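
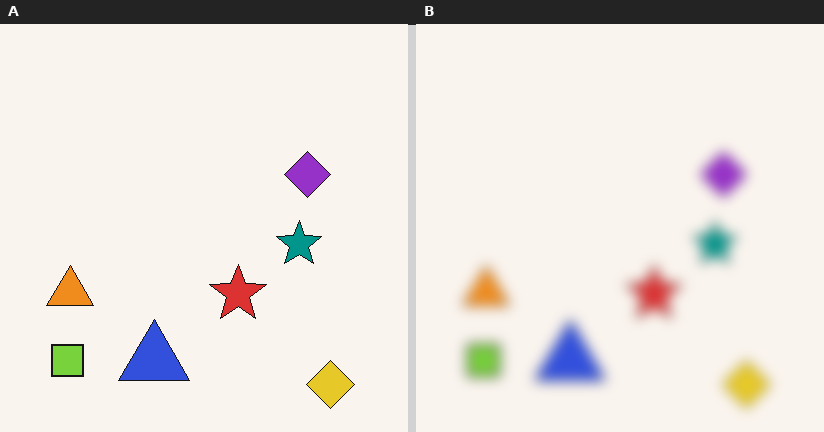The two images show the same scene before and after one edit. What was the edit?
The right (B) image is the left (A) strongly gaussian-blurred.

Shape edges and outlines are uniformly softened across the whole image.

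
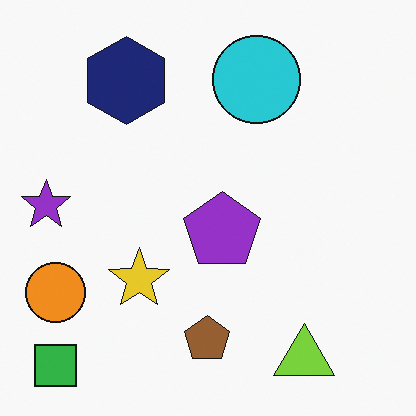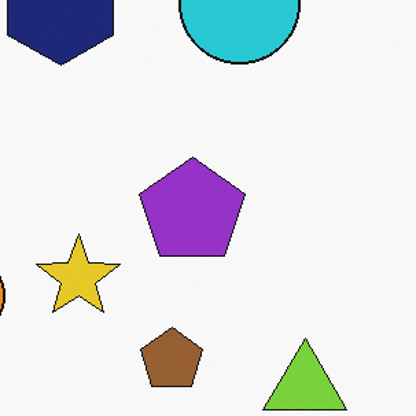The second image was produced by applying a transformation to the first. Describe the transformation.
It was cropped slightly and scaled back up.

The visible shapes are larger and the field of view is narrower; shapes near the original edges may be partly or wholly outside the frame — a crop-and-rescale.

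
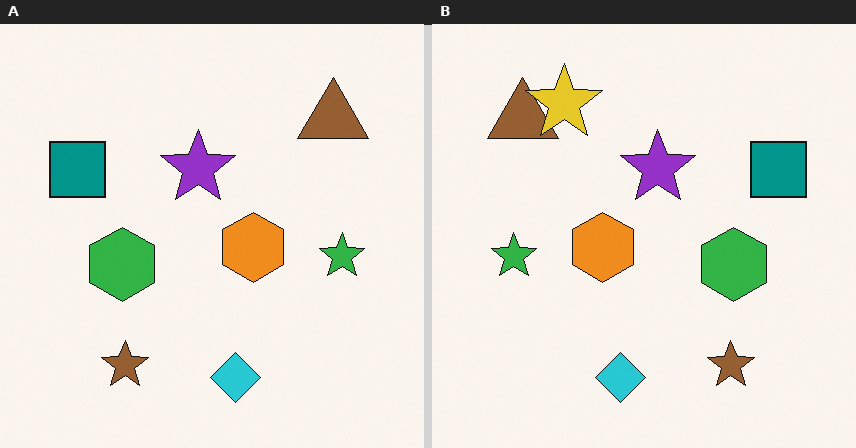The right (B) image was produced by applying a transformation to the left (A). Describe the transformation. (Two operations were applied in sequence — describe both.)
The right (B) image is the left (A) flipped horizontally (left ↔ right), then overlaid with an additional yellow star.

The teal square is in the left of the left (A) image and the right of the right (B) — shapes on opposite sides of the vertical midline have swapped in a mirror flip. A yellow star appears in the right (B) image that is absent from the left (A).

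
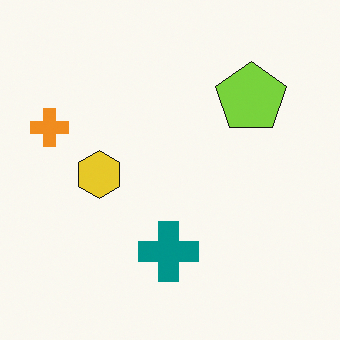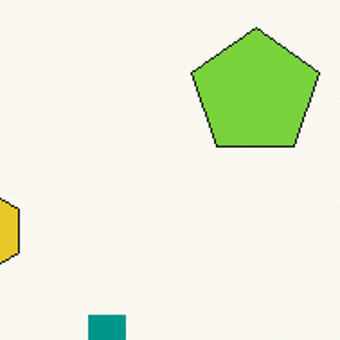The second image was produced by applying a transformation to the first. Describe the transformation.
Cropped to a noticeably smaller region and rescaled.

The visible shapes are larger and the field of view is narrower; shapes near the original edges may be partly or wholly outside the frame — a crop-and-rescale.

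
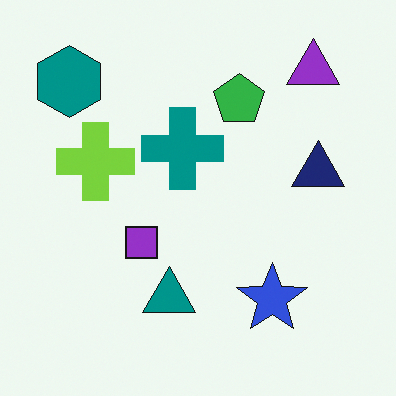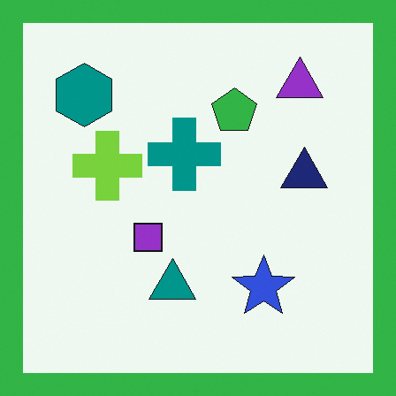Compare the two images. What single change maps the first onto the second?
Framed with a green border.

A solid green frame runs around the edge of the second image, with the content slightly shrunk inside it.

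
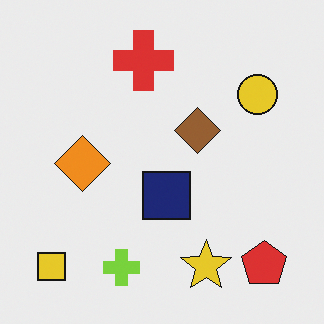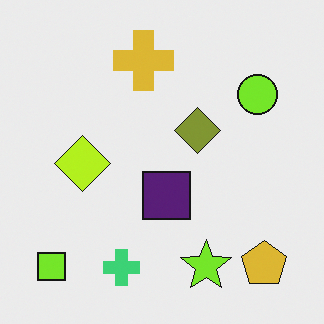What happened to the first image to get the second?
The transformation is: hue-shifted by a small amount.

Every shape's color has rotated by the same amount around the hue wheel — a uniform hue shift.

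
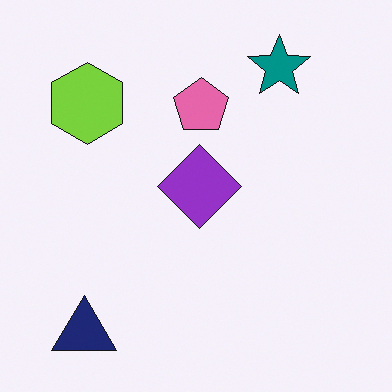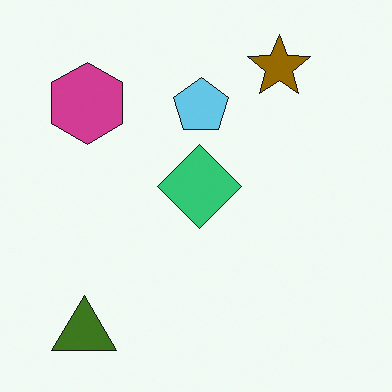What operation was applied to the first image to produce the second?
The image was hue-shifted through roughly half the color wheel.

Every shape's color has rotated by the same amount around the hue wheel — a uniform hue shift.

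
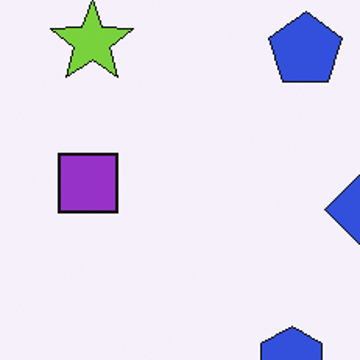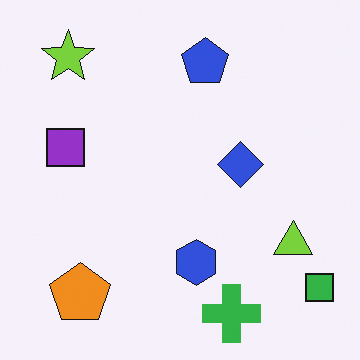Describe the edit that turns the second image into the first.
The transformation is: cropped to a modestly smaller region and rescaled.

The visible shapes are larger and the field of view is narrower; shapes near the original edges may be partly or wholly outside the frame — a crop-and-rescale.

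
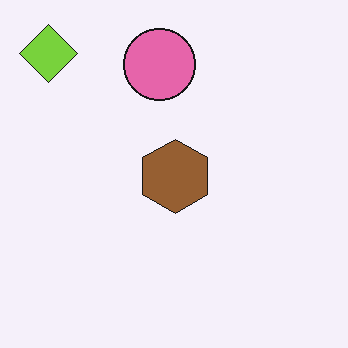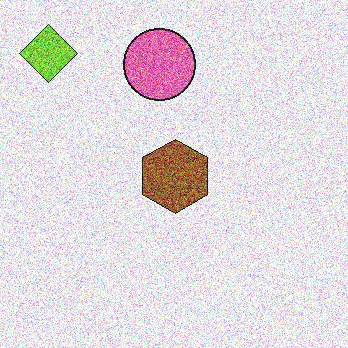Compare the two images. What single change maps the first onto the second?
The transformation is: degraded with heavy additive noise.

Random speckle covers the whole image, including the flat background.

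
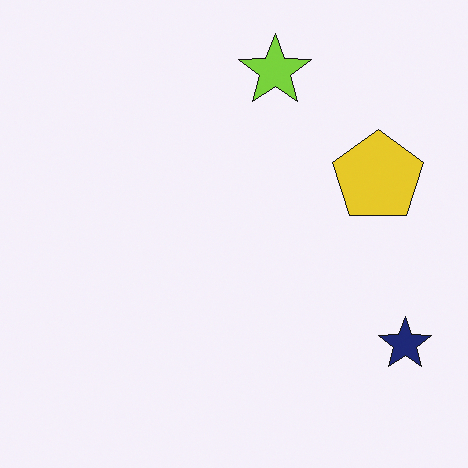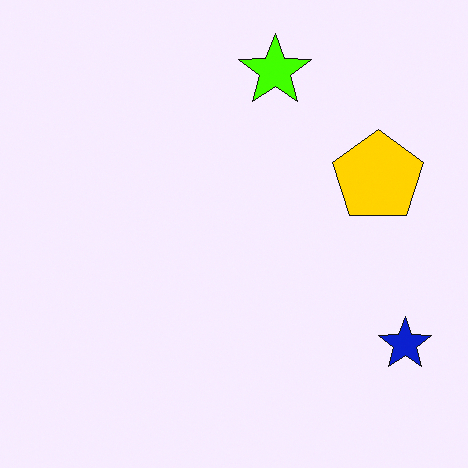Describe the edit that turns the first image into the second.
The second image is the first made much more vivid (saturation change).

All colors are more vivid — a global saturation change.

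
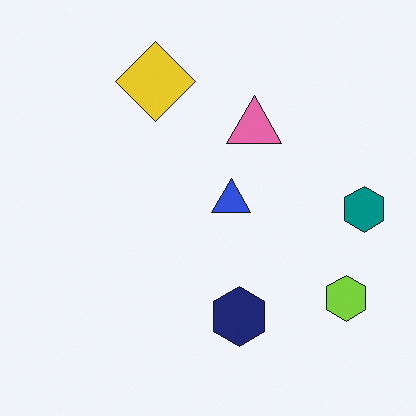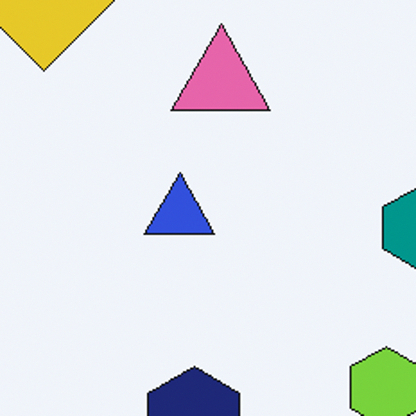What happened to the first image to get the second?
It was cropped to a noticeably smaller region and rescaled.

The visible shapes are larger and the field of view is narrower; shapes near the original edges may be partly or wholly outside the frame — a crop-and-rescale.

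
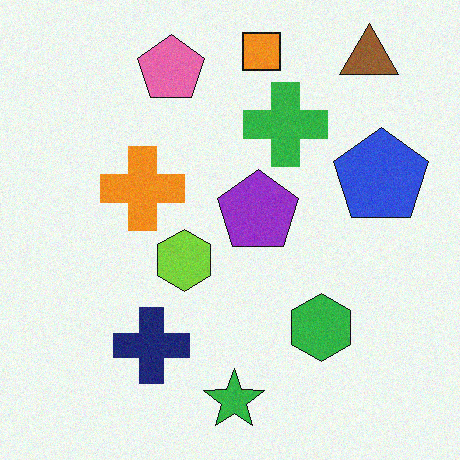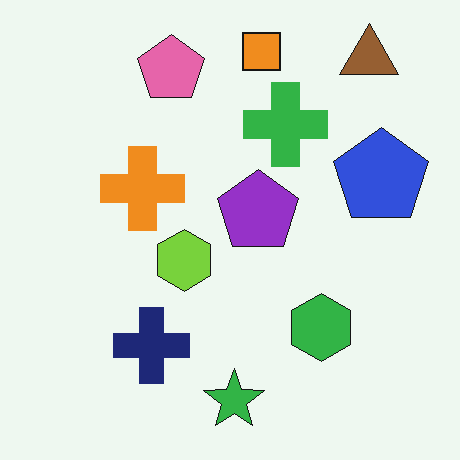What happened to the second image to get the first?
The transformation is: degraded with light additive noise.

Random speckle covers the whole image, including the flat background.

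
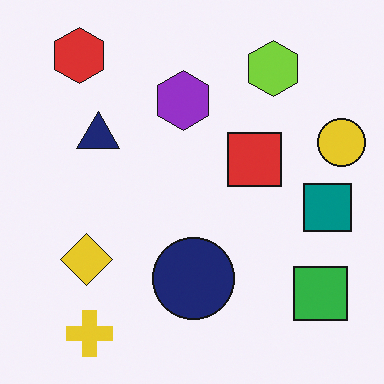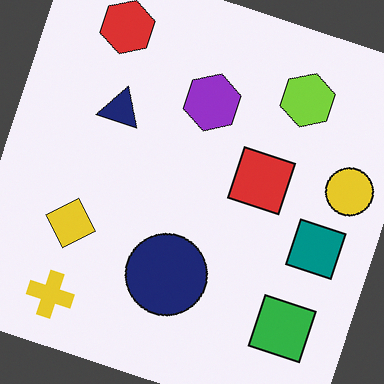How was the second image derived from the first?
Rotated clockwise by a clearly visible amount.

Every shape is tilted by the same angle and the image corners show triangular fill wedges — a whole-image rotation by a non-right angle.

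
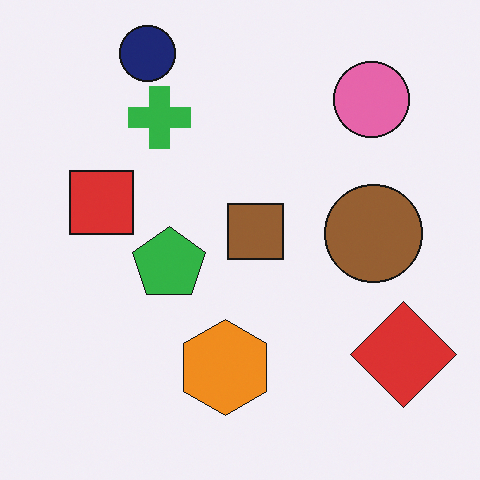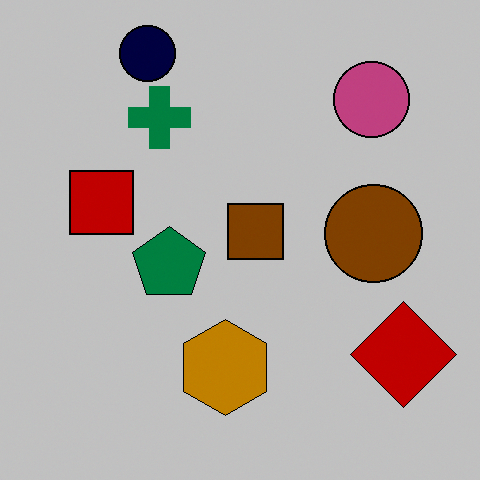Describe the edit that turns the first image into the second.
Aggressively posterized.

Each flat color has snapped to a coarser quantized level — most visibly, the near-white background has dropped to a flat grey.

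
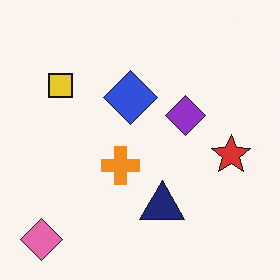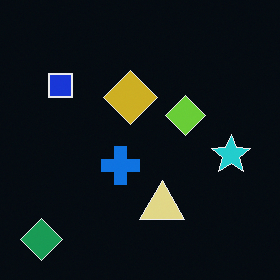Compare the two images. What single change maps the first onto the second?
The transformation is: color-inverted (negative).

The light background has become dark and every shape's color is its complement — a photographic negative.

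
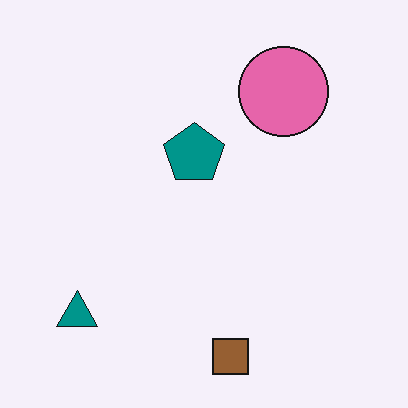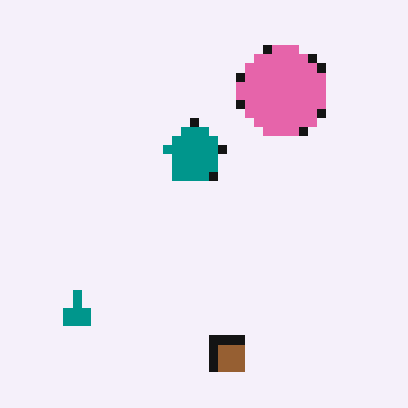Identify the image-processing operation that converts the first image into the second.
It was heavily pixelated into large blocks.

Shapes are reduced to large square blocks; fine edges and outlines are lost — a downscale-then-upscale (mosaic) effect.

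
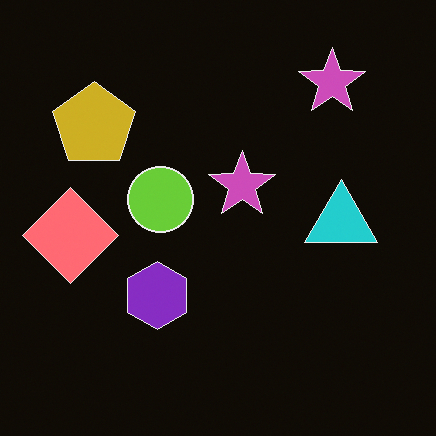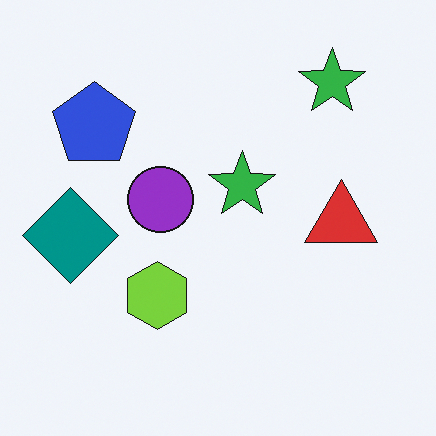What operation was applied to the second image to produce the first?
Color-inverted (negative).

The light background has become dark and every shape's color is its complement — a photographic negative.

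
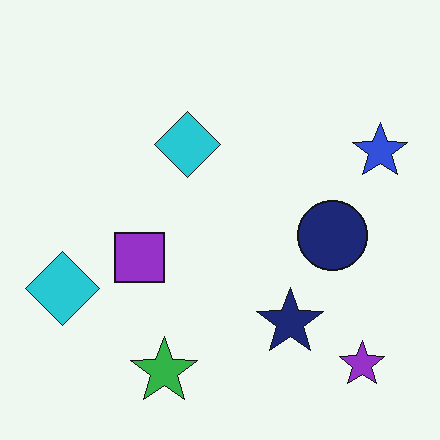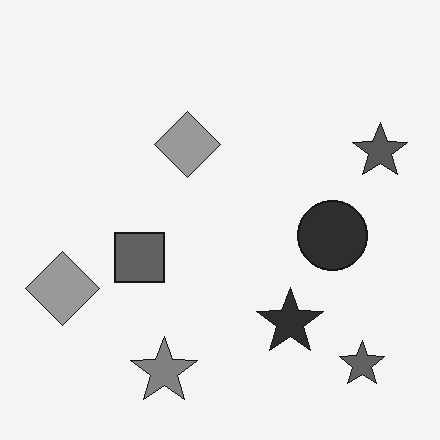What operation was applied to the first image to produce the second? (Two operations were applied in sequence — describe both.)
The second image is the first converted to grayscale, then JPEG-compressed with visible artifacts.

All color is removed — every shape is now a shade of grey. Blocky 8×8 compression artifacts appear around shape edges and the flat background shows ringing — characteristic JPEG degradation.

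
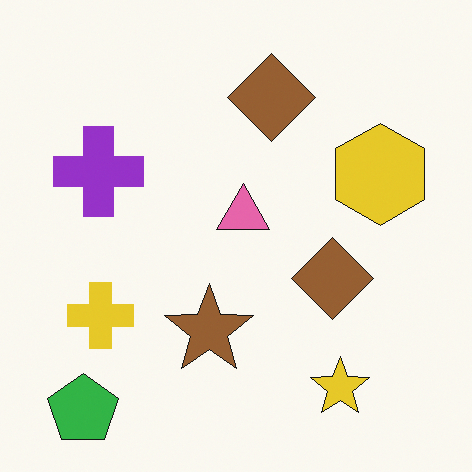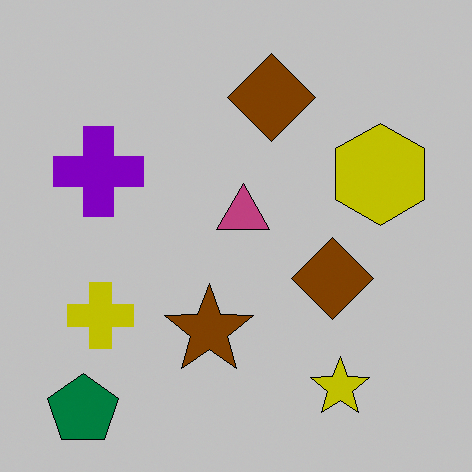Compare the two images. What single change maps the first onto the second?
It was aggressively posterized.

Each flat color has snapped to a coarser quantized level — most visibly, the near-white background has dropped to a flat grey.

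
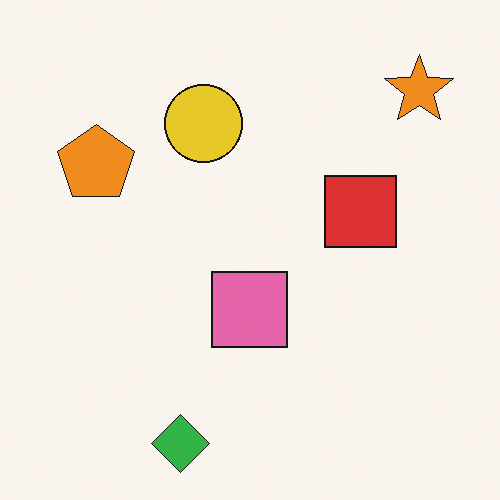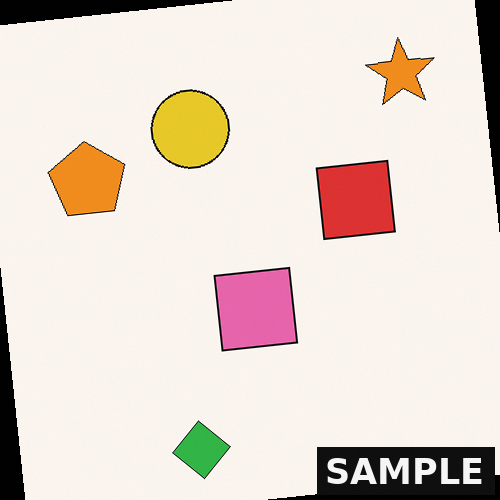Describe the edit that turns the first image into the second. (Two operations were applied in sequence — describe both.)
The image was rotated counter-clockwise by a few degrees, then watermarked with the text "SAMPLE" in the lower-right corner.

Every shape is tilted by the same angle and the image corners show triangular fill wedges — a whole-image rotation by a non-right angle. A dark label reading "SAMPLE" appears in the lower-right corner.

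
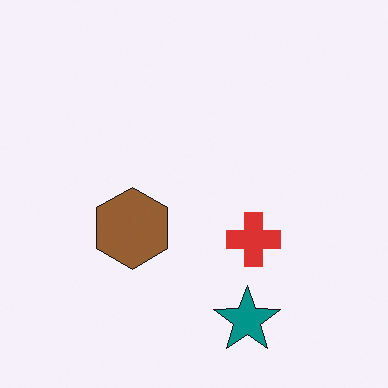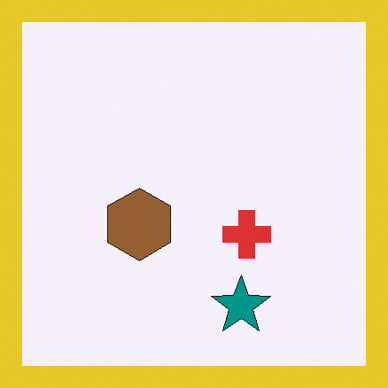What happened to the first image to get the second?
This is the original image framed with a yellow border.

A solid yellow frame runs around the edge of the second image, with the content slightly shrunk inside it.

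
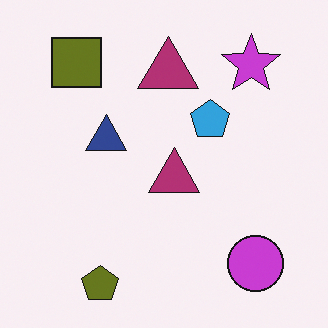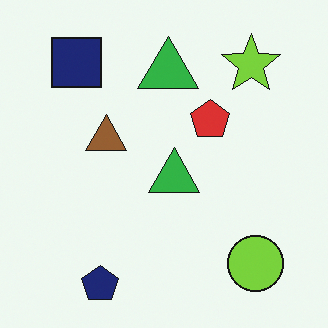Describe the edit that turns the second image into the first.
The image was hue-shifted by a large amount.

Every shape's color has rotated by the same amount around the hue wheel — a uniform hue shift.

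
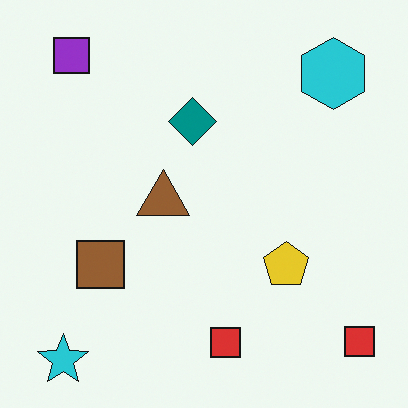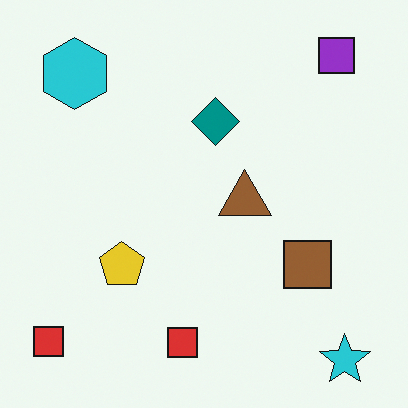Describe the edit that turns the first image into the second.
The image was flipped horizontally (left ↔ right).

The cyan star is in the bottom-left of the first image and the bottom-right of the second — shapes on opposite sides of the vertical midline have swapped in a mirror flip.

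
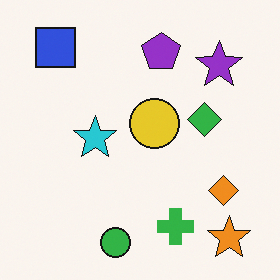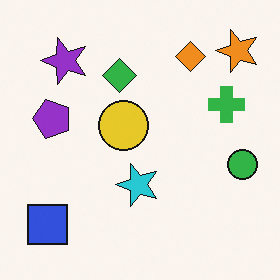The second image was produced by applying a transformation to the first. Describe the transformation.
The transformation is: rotated 90° counter-clockwise.

The orange star sits in the bottom-right of the first image and the top-right of the second — consistent with a whole-image 90° counter-clockwise rotation.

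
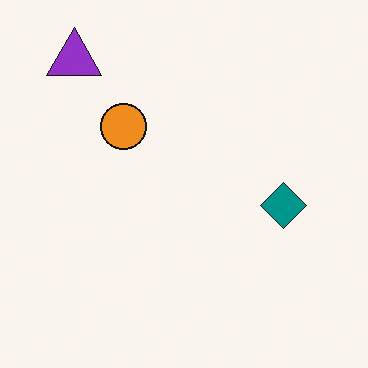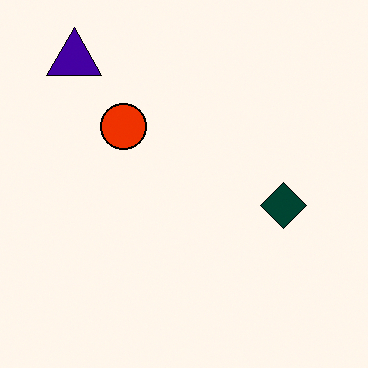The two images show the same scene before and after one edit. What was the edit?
The transformation is: given much higher contrast.

Tones are pushed away from mid-grey across the whole image — a global contrast change.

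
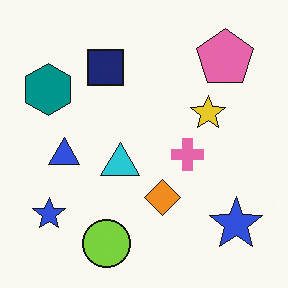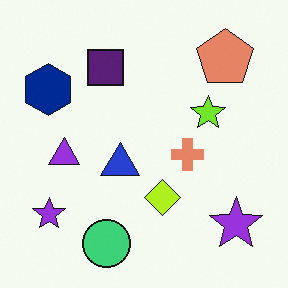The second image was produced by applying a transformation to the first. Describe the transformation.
This is the original image hue-shifted by a small amount.

Every shape's color has rotated by the same amount around the hue wheel — a uniform hue shift.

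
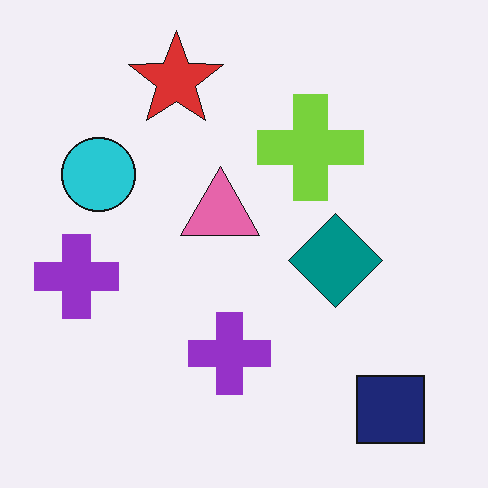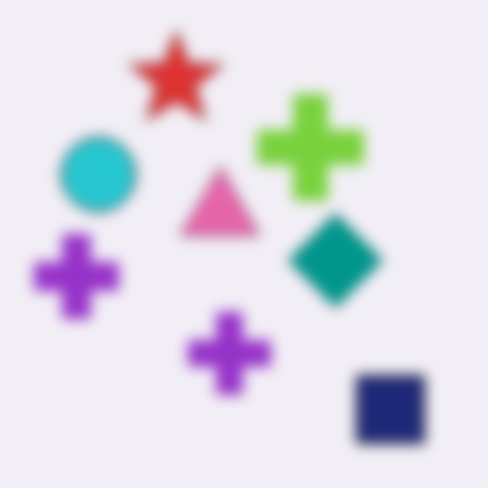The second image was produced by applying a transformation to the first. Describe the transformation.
Heavily blurred.

Shape edges and outlines are uniformly softened across the whole image.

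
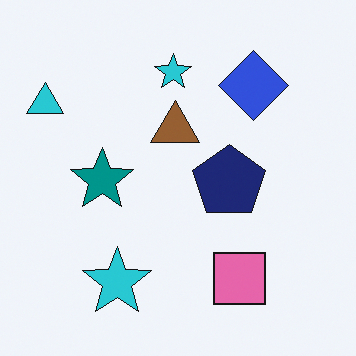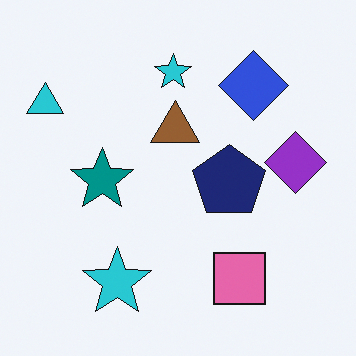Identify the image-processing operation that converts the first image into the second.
The transformation is: overlaid with an additional purple diamond.

A purple diamond appears in the second image that is absent from the first.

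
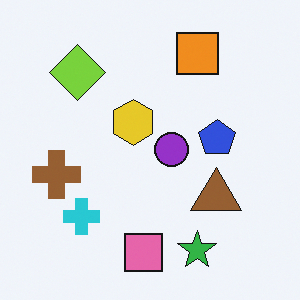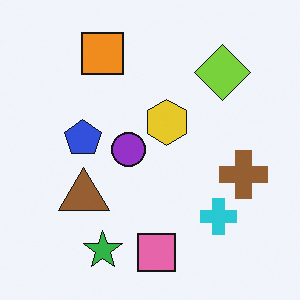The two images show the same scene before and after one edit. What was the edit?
Flipped horizontally (left ↔ right).

The brown cross is in the left of the first image and the right of the second — shapes on opposite sides of the vertical midline have swapped in a mirror flip.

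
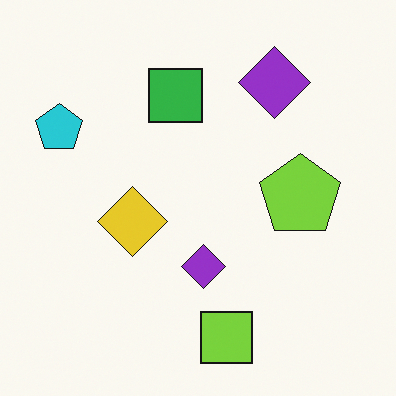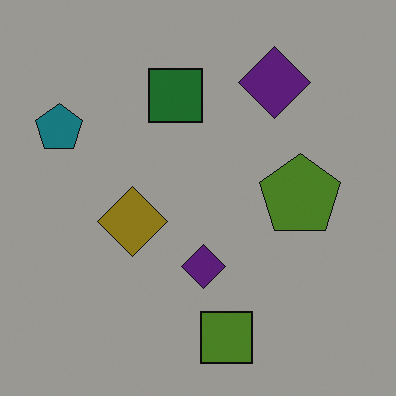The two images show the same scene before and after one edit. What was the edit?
It was darkened a lot.

Every pixel — background and shapes alike — is uniformly darkened.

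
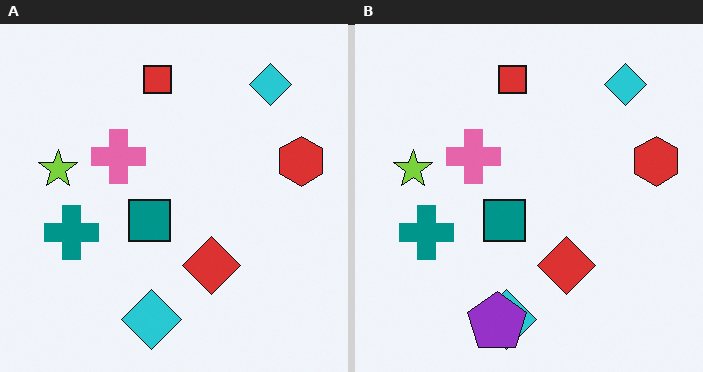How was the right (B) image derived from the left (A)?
Overlaid with an additional purple pentagon.

A purple pentagon appears in the right (B) image that is absent from the left (A).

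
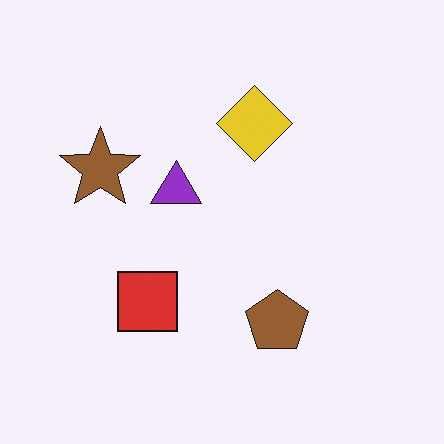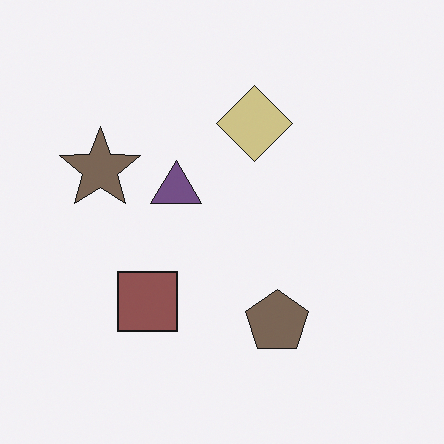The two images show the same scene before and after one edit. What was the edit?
This is the original image heavily desaturated.

All colors are more muted and greyish — a global saturation change.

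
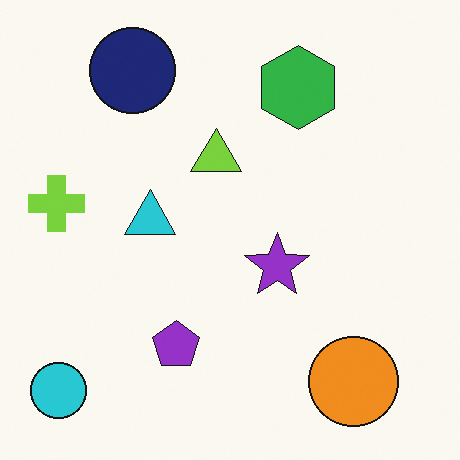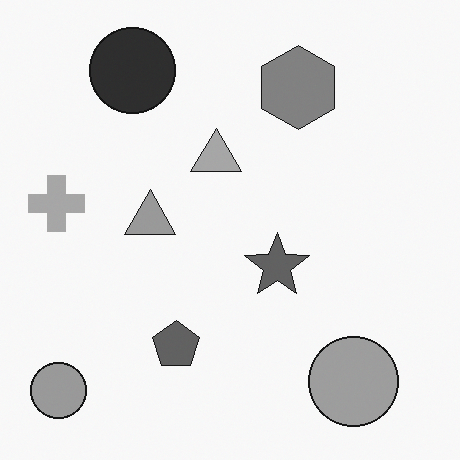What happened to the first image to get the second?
This is the original image converted to grayscale.

All color is removed — every shape is now a shade of grey.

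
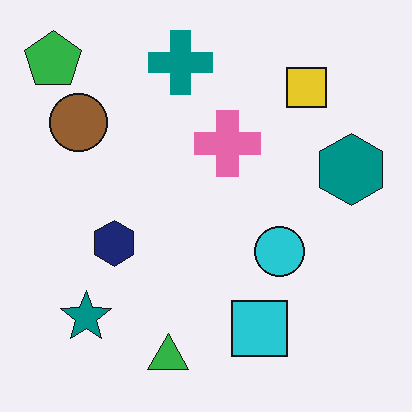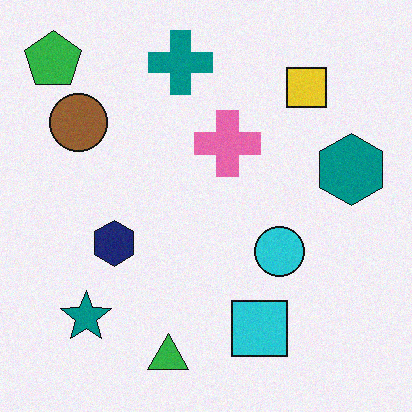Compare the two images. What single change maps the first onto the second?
It was degraded with light additive noise.

Random speckle covers the whole image, including the flat background.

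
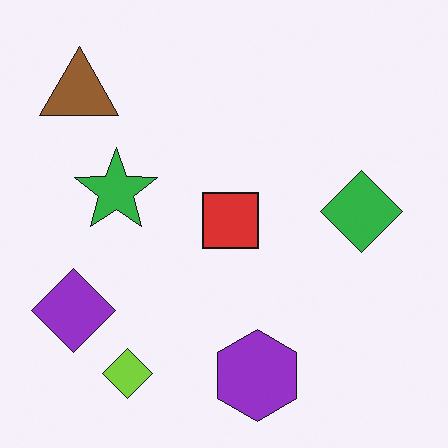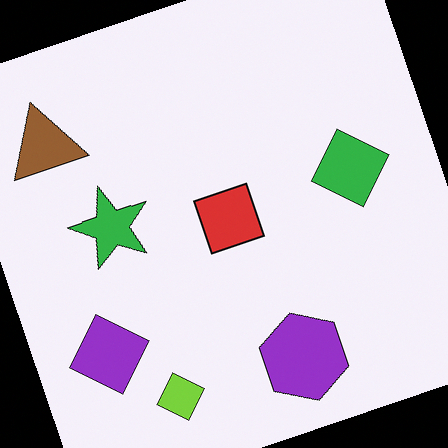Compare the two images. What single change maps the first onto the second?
The second image is the first rotated counter-clockwise by a moderate amount.

Every shape is tilted by the same angle and the image corners show triangular fill wedges — a whole-image rotation by a non-right angle.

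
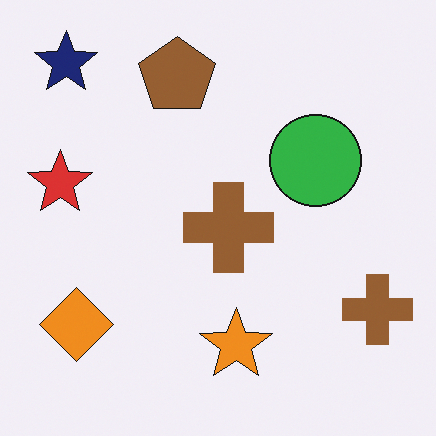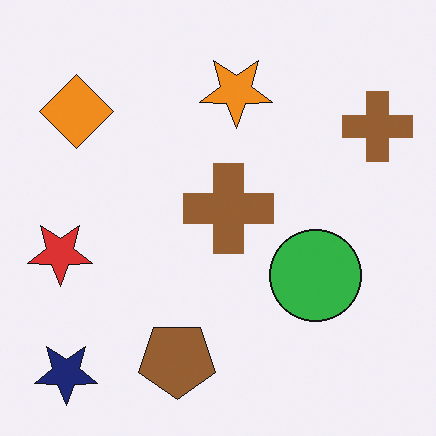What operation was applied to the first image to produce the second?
It was flipped vertically (top ↔ bottom).

The navy star is in the top-left of the first image and the bottom-left of the second — shapes on opposite sides of the horizontal midline have swapped in a mirror flip.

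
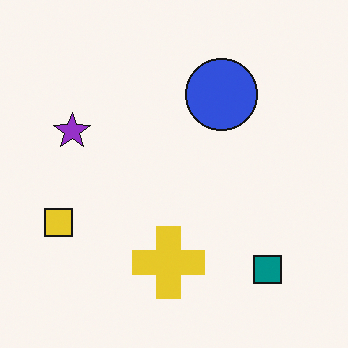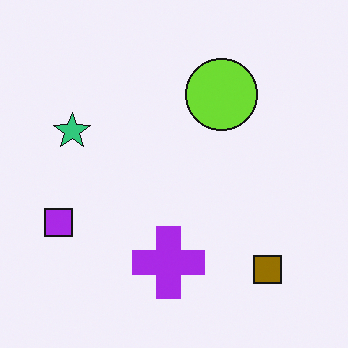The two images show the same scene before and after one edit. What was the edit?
The transformation is: hue-shifted through roughly half the color wheel.

Every shape's color has rotated by the same amount around the hue wheel — a uniform hue shift.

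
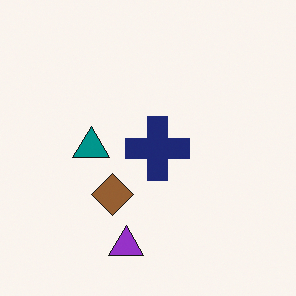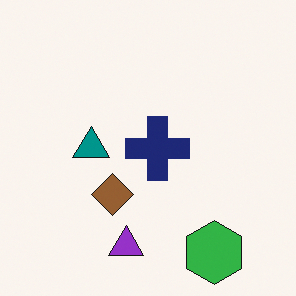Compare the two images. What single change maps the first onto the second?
It was overlaid with an additional green hexagon.

A green hexagon appears in the second image that is absent from the first.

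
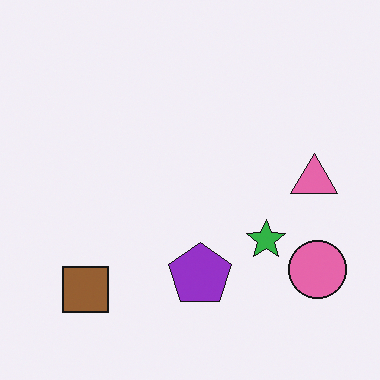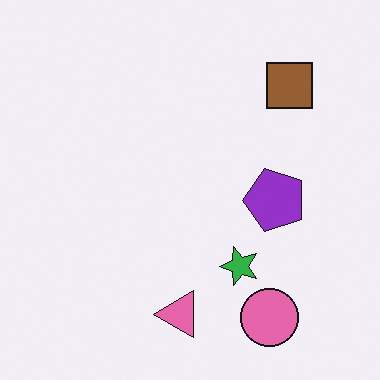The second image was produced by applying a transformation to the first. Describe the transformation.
Transposed (reflected across the top-left ↔ bottom-right diagonal).

Shapes have swapped their row and column positions — what was in the top-right is now in the bottom-left — a diagonal reflection.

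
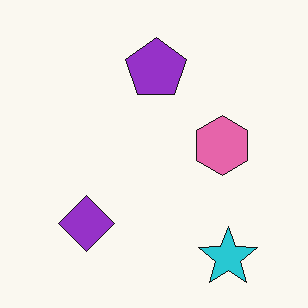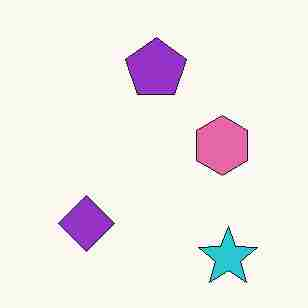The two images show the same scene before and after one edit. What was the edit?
It was heavily JPEG-compressed with obvious blocking artifacts.

Blocky 8×8 compression artifacts appear around shape edges and the flat background shows ringing — characteristic JPEG degradation.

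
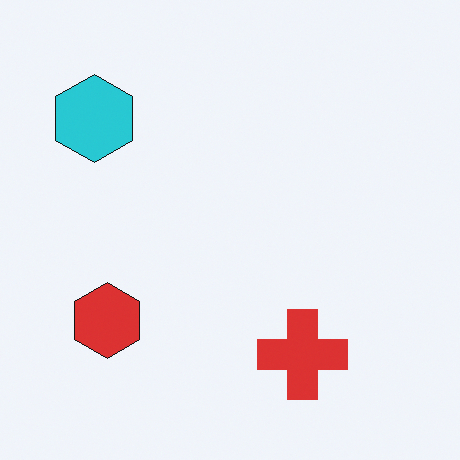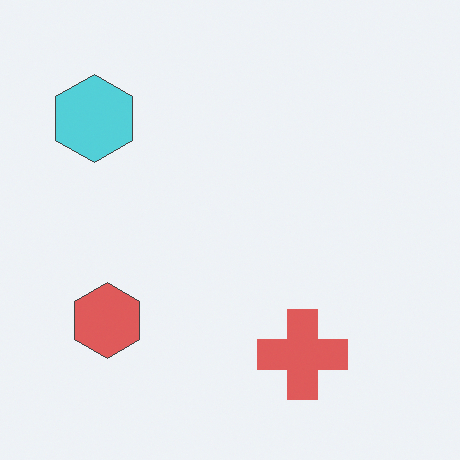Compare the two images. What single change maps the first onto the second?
This is the original image given slightly reduced contrast.

Tones are pushed toward mid-grey across the whole image — a global contrast change.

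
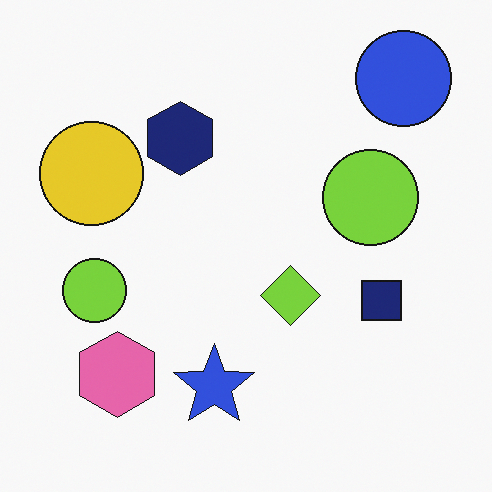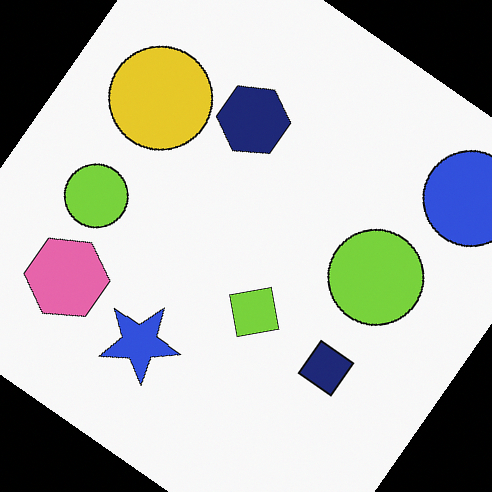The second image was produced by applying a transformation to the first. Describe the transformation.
It was rotated clockwise by a large amount — several tens of degrees.

Every shape is tilted by the same angle and the image corners show triangular fill wedges — a whole-image rotation by a non-right angle.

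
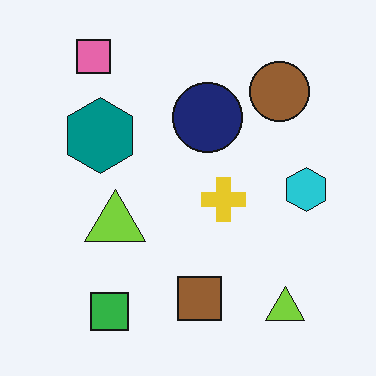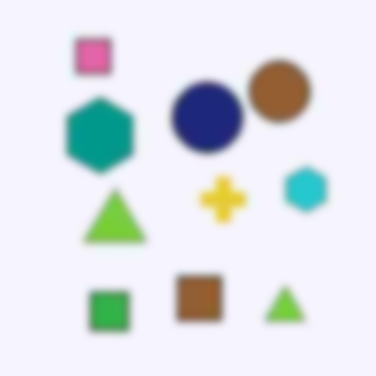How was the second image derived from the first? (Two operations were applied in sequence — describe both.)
The transformation is: degraded with heavy JPEG compression, then moderately blurred.

Blocky 8×8 compression artifacts appear around shape edges and the flat background shows ringing — characteristic JPEG degradation. Shape edges and outlines are uniformly softened across the whole image.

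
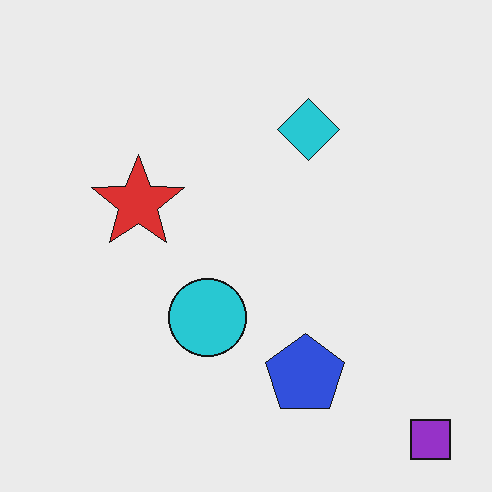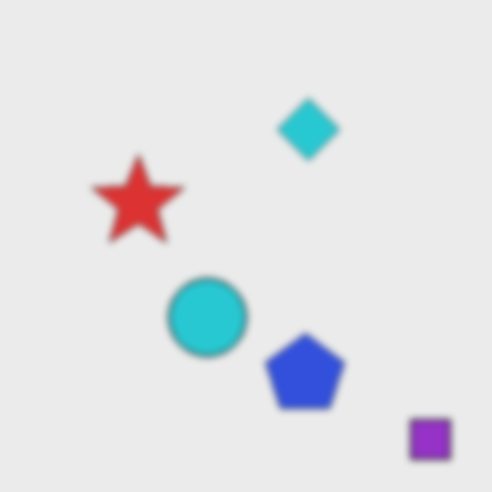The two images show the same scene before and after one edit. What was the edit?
It was noticeably gaussian-blurred.

Shape edges and outlines are uniformly softened across the whole image.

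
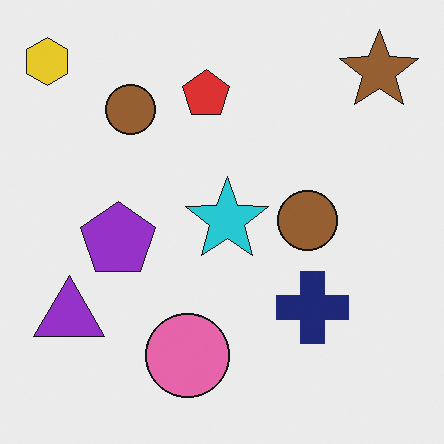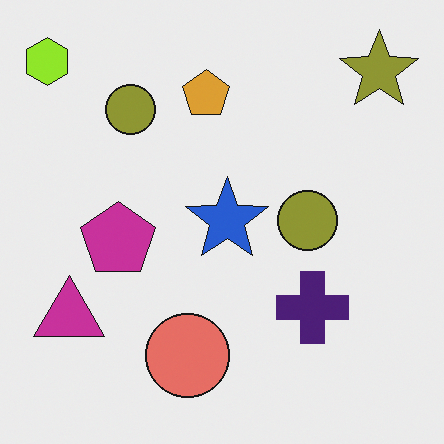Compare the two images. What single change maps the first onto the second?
This is the original image hue-shifted by a small amount.

Every shape's color has rotated by the same amount around the hue wheel — a uniform hue shift.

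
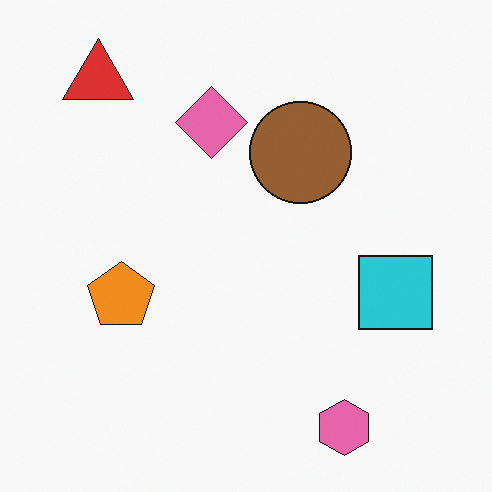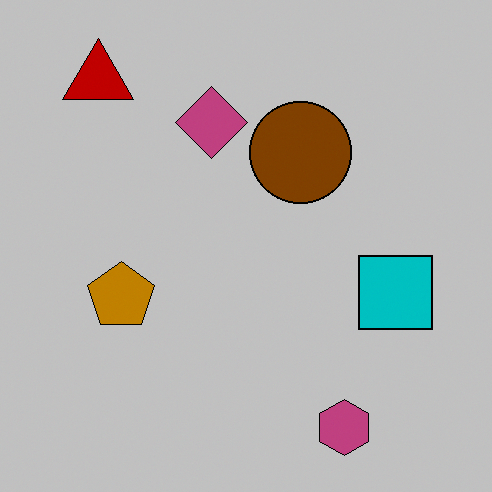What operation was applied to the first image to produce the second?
The image was aggressively posterized.

Each flat color has snapped to a coarser quantized level — most visibly, the near-white background has dropped to a flat grey.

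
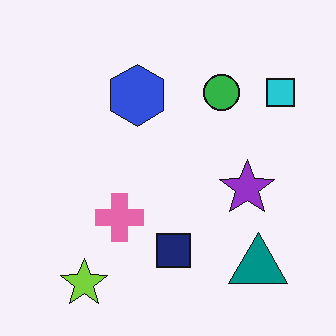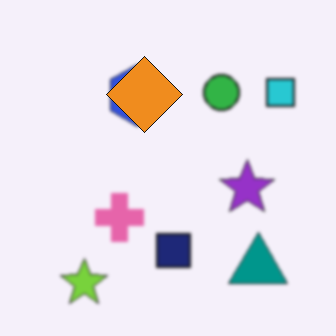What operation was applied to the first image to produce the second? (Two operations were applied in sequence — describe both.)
It was slightly softened, then overlaid with an additional orange diamond.

Shape edges and outlines are uniformly softened across the whole image. An orange diamond appears in the second image that is absent from the first.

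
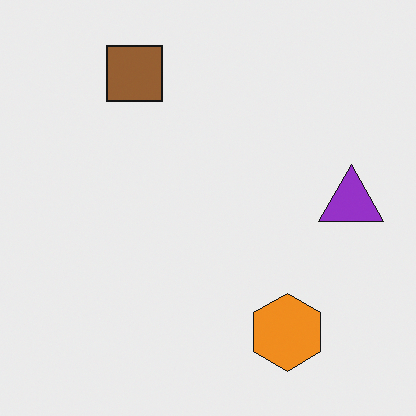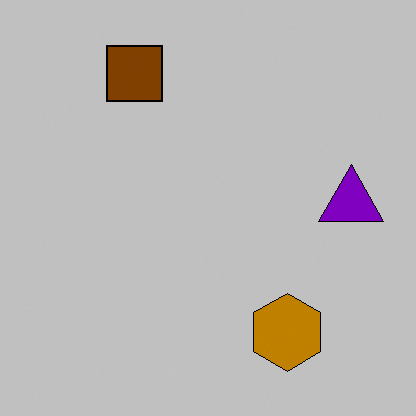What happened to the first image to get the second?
This is the original image heavily posterized to just a handful of flat colors.

Each flat color has snapped to a coarser quantized level — most visibly, the near-white background has dropped to a flat grey.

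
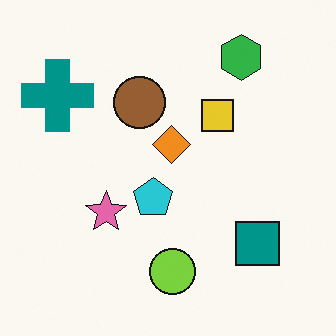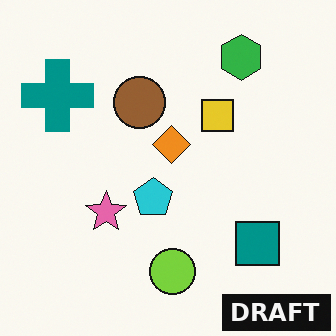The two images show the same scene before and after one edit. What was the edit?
The second image is the first watermarked with the text "DRAFT" in the lower-right corner.

A dark label reading "DRAFT" appears in the lower-right corner.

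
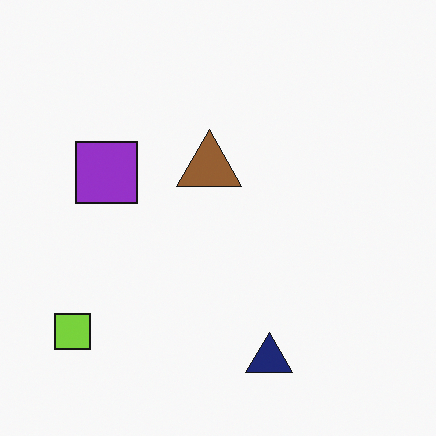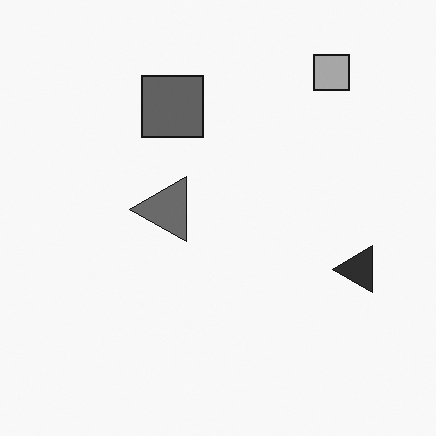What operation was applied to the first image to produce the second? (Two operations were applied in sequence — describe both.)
The second image is the first transposed (reflected across the top-left ↔ bottom-right diagonal), then converted to grayscale.

Shapes have swapped their row and column positions — what was in the top-right is now in the bottom-left — a diagonal reflection. All color is removed — every shape is now a shade of grey.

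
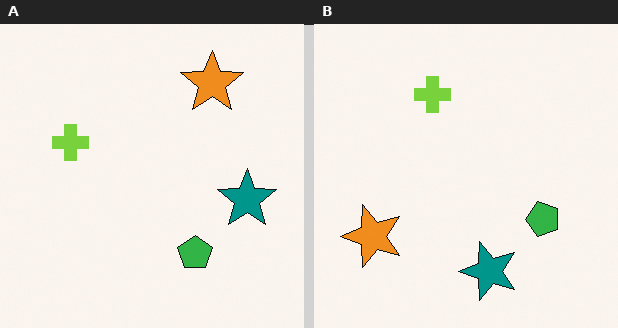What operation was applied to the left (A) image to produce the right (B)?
This is the original image transposed (reflected across the top-left ↔ bottom-right diagonal).

Shapes have swapped their row and column positions — what was in the top-right is now in the bottom-left — a diagonal reflection.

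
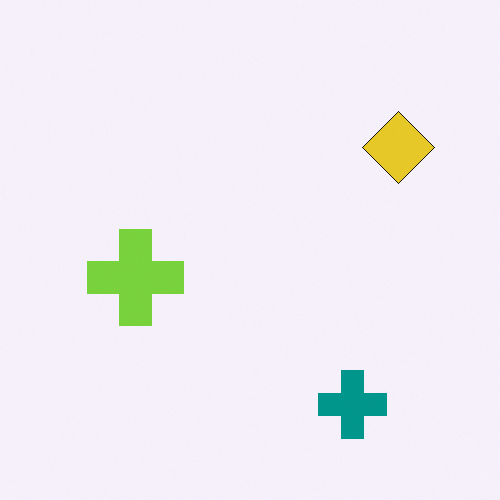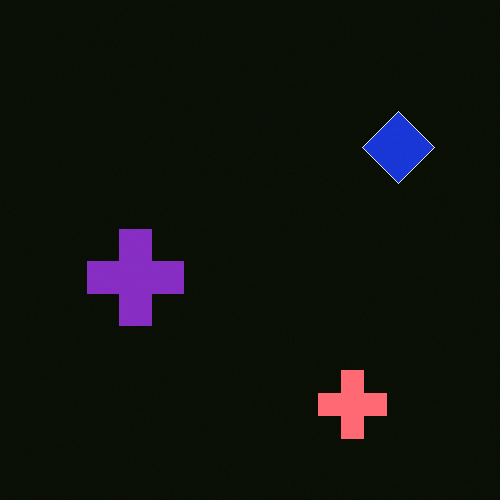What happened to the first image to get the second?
It was color-inverted (negative).

The light background has become dark and every shape's color is its complement — a photographic negative.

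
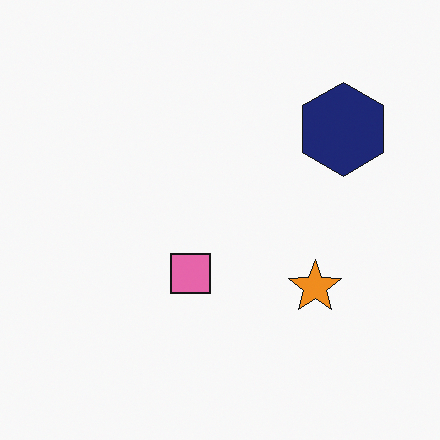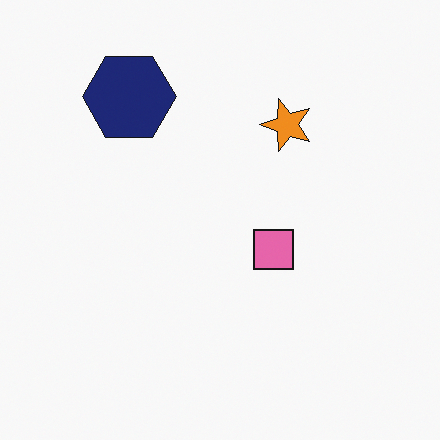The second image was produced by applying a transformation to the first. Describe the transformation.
The second image is the first rotated 90° counter-clockwise.

The navy hexagon sits in the top-right of the first image and the top-left of the second — consistent with a whole-image 90° counter-clockwise rotation.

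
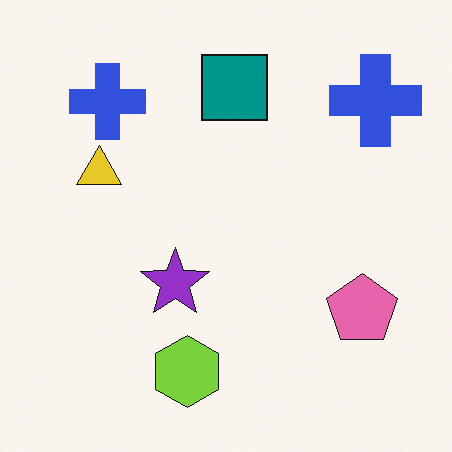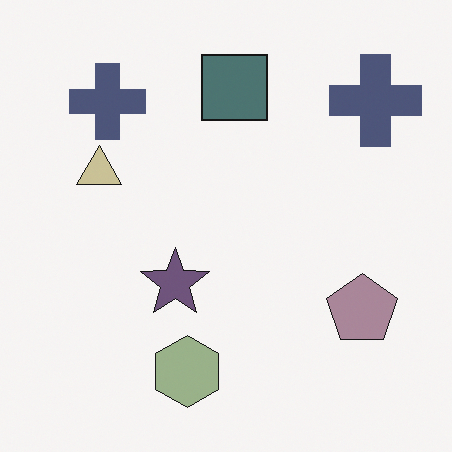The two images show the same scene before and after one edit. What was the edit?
The transformation is: made much more muted (saturation change).

All colors are more muted and greyish — a global saturation change.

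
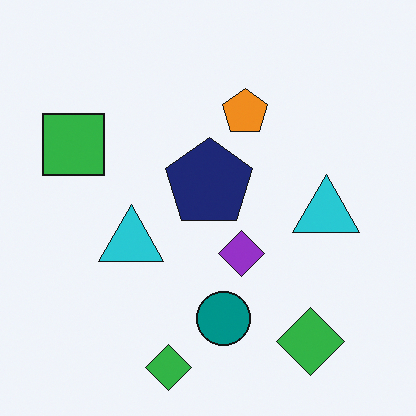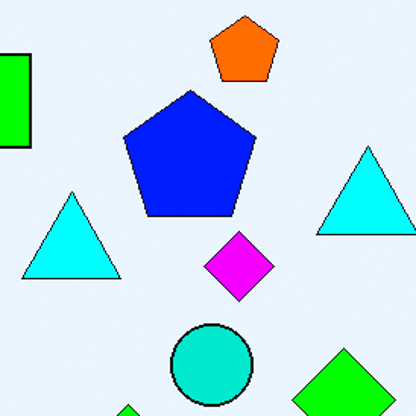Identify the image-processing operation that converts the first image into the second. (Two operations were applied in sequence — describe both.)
This is the original image cropped to a modestly smaller region and rescaled, then heavily oversaturated.

The visible shapes are larger and the field of view is narrower; shapes near the original edges may be partly or wholly outside the frame — a crop-and-rescale. All colors are more vivid — a global saturation change.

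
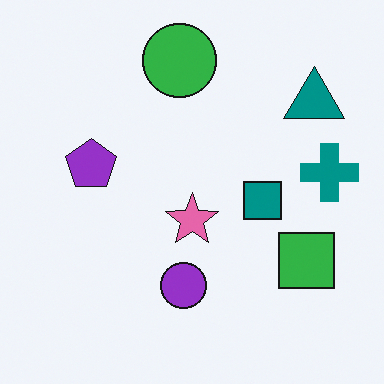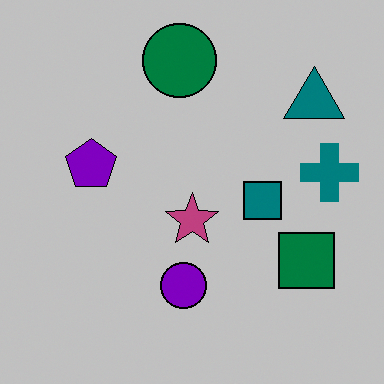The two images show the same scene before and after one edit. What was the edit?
This is the original image aggressively posterized.

Each flat color has snapped to a coarser quantized level — most visibly, the near-white background has dropped to a flat grey.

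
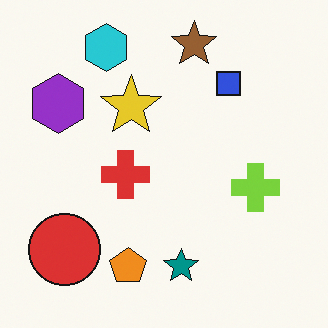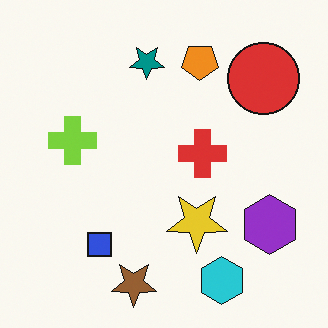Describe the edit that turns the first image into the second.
Rotated 180°.

The red circle sits in the bottom-left of the first image and the top-right of the second — consistent with a whole-image 180° rotation.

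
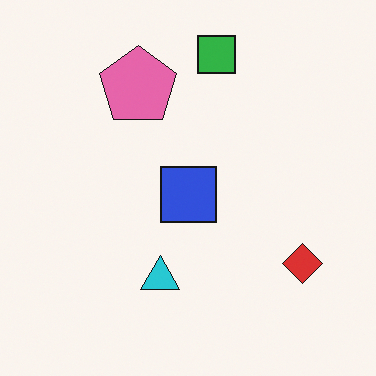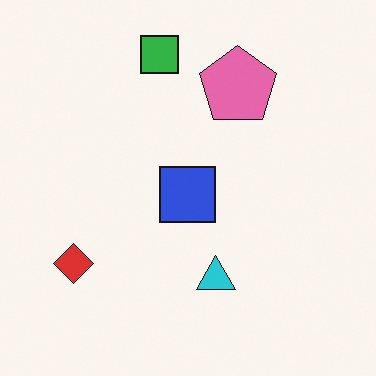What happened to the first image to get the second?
The image was flipped horizontally (left ↔ right).

The red diamond is in the bottom-right of the first image and the bottom-left of the second — shapes on opposite sides of the vertical midline have swapped in a mirror flip.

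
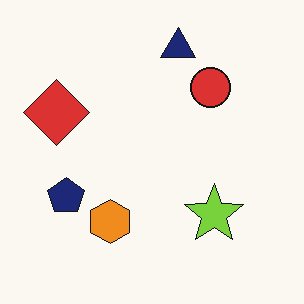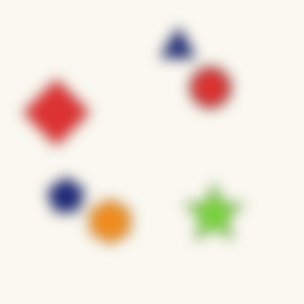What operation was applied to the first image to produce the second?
It was strongly gaussian-blurred.

Shape edges and outlines are uniformly softened across the whole image.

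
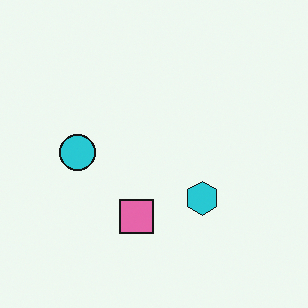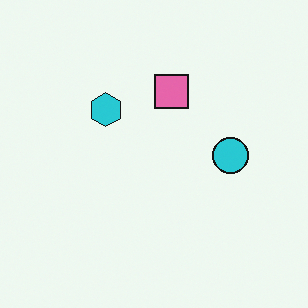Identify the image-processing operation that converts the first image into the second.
It was rotated 180°.

The cyan circle sits in the left of the first image and the right of the second — consistent with a whole-image 180° rotation.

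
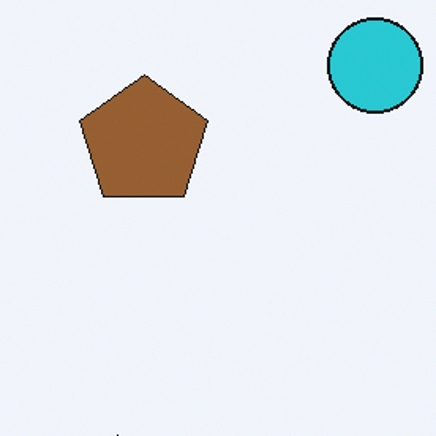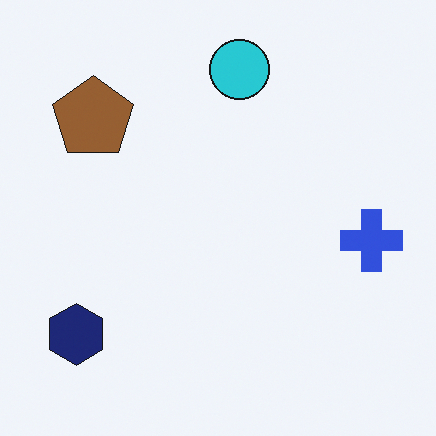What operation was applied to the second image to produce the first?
The transformation is: cropped slightly and scaled back up.

The visible shapes are larger and the field of view is narrower; shapes near the original edges may be partly or wholly outside the frame — a crop-and-rescale.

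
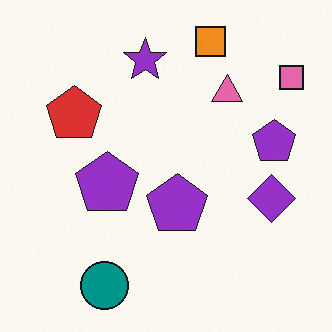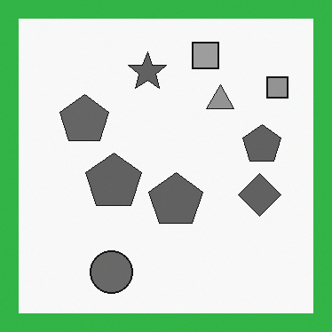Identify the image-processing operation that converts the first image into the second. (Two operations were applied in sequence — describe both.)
The image was converted to grayscale, then framed with a green border.

All color is removed — every shape is now a shade of grey. A solid green frame runs around the edge of the second image, with the content slightly shrunk inside it.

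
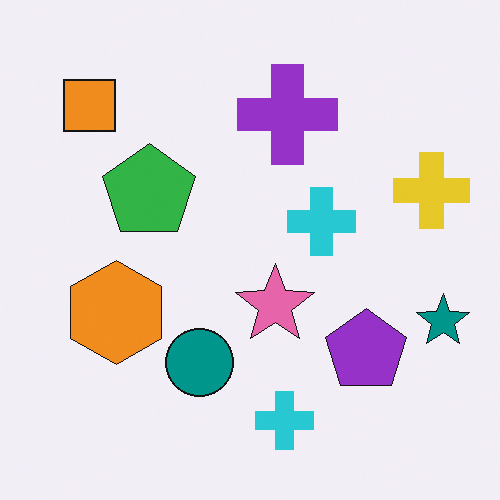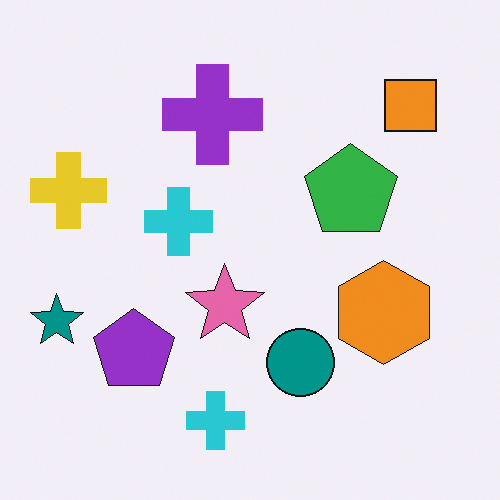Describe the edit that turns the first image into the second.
The second image is the first flipped horizontally (left ↔ right).

The teal star is in the right of the first image and the left of the second — shapes on opposite sides of the vertical midline have swapped in a mirror flip.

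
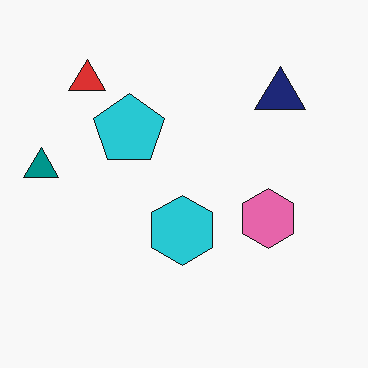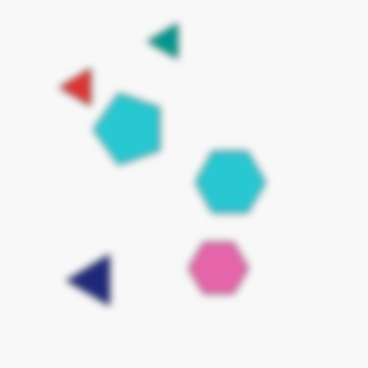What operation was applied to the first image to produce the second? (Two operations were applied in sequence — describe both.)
The transformation is: transposed (reflected across the top-left ↔ bottom-right diagonal), then moderately blurred.

Shapes have swapped their row and column positions — what was in the top-right is now in the bottom-left — a diagonal reflection. Shape edges and outlines are uniformly softened across the whole image.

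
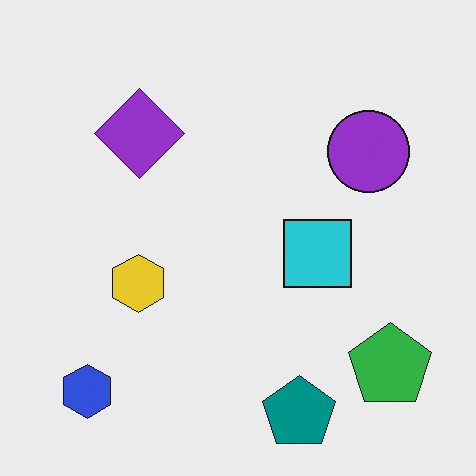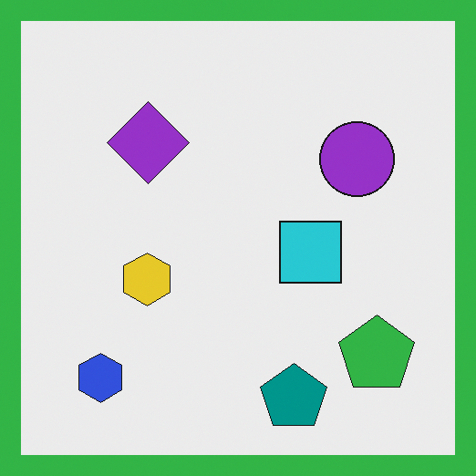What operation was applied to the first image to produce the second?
The transformation is: framed with a green border.

A solid green frame runs around the edge of the second image, with the content slightly shrunk inside it.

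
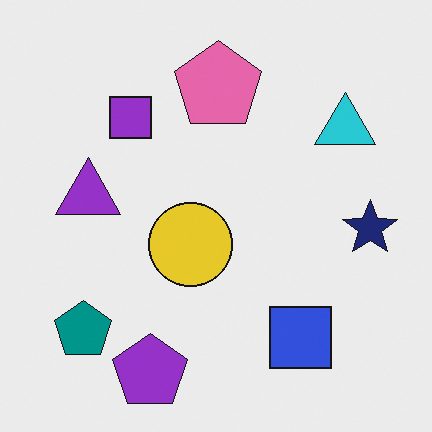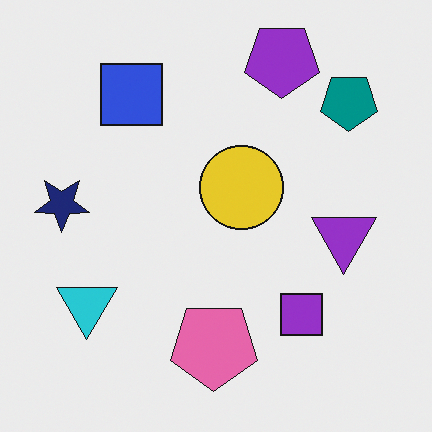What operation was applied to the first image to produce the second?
The image was rotated 180°.

The teal pentagon sits in the bottom-left of the first image and the top-right of the second — consistent with a whole-image 180° rotation.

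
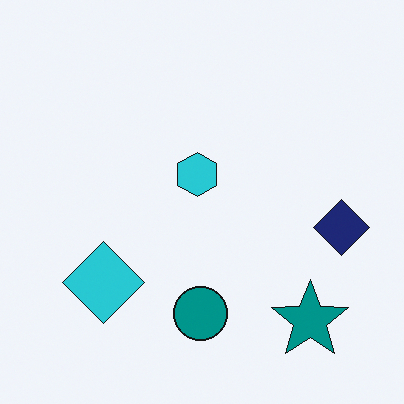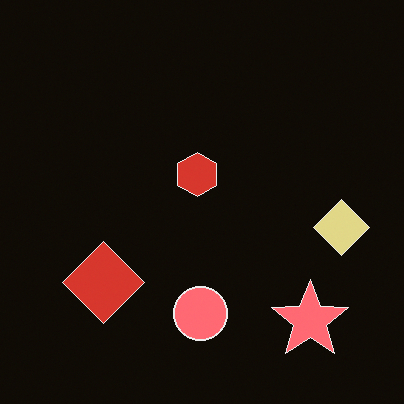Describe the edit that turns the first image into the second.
Color-inverted (negative).

The light background has become dark and every shape's color is its complement — a photographic negative.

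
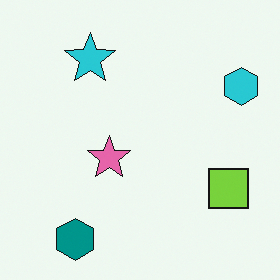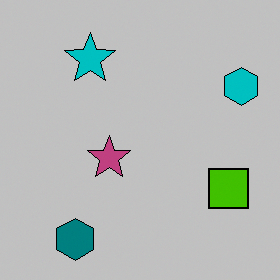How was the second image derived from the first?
This is the original image aggressively posterized.

Each flat color has snapped to a coarser quantized level — most visibly, the near-white background has dropped to a flat grey.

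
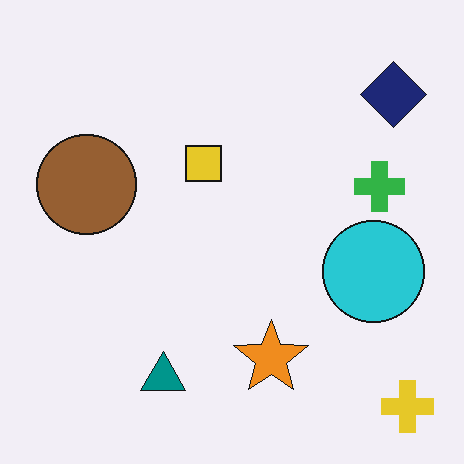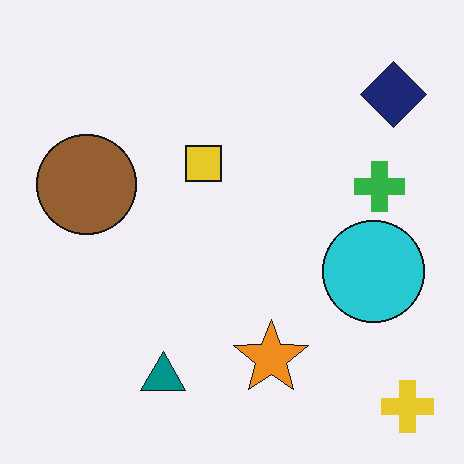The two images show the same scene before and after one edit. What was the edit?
This is the original image given moderate JPEG compression.

Blocky 8×8 compression artifacts appear around shape edges and the flat background shows ringing — characteristic JPEG degradation.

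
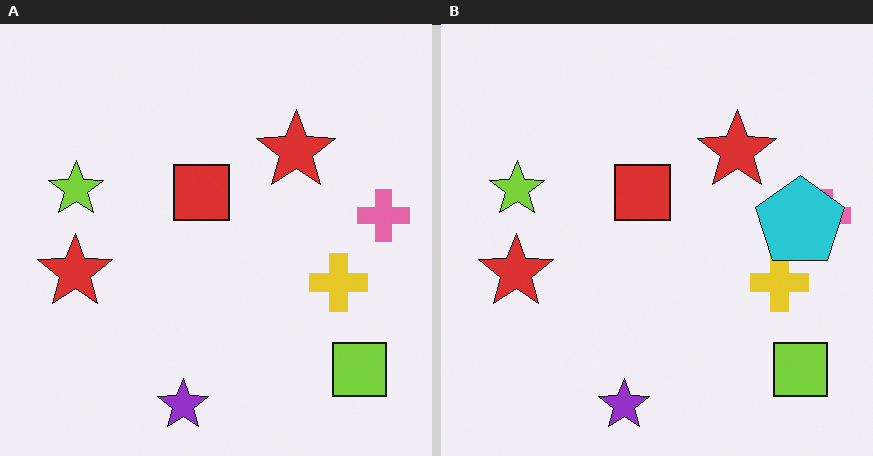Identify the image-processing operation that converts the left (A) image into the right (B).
This is the original image overlaid with an additional cyan pentagon.

A cyan pentagon appears in the right (B) image that is absent from the left (A).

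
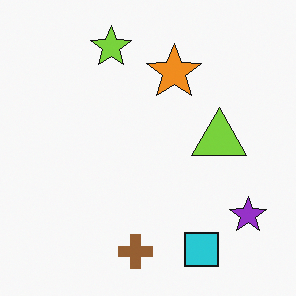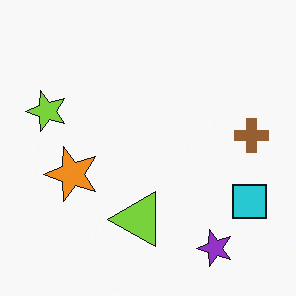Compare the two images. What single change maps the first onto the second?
The second image is the first transposed (reflected across the top-left ↔ bottom-right diagonal).

Shapes have swapped their row and column positions — what was in the top-right is now in the bottom-left — a diagonal reflection.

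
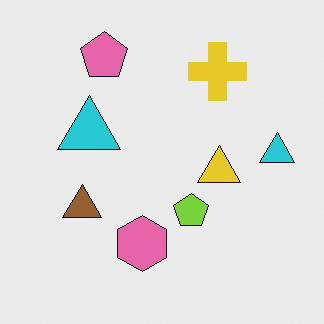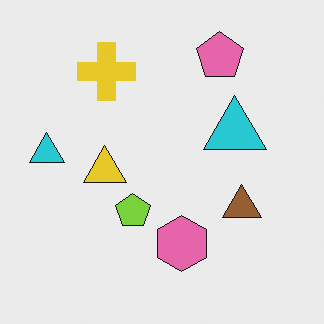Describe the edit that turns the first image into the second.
This is the original image flipped horizontally (left ↔ right).

The brown triangle is in the left of the first image and the right of the second — shapes on opposite sides of the vertical midline have swapped in a mirror flip.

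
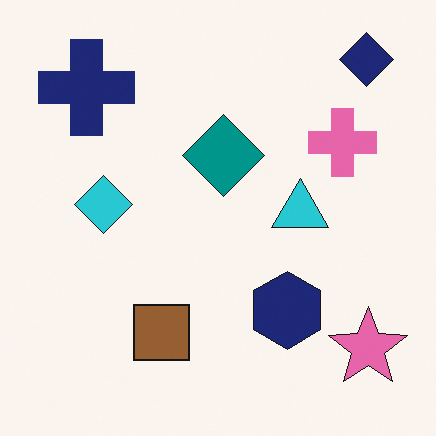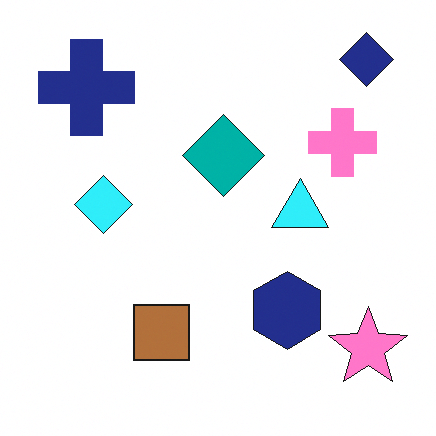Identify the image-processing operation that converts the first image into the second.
Brightened a little.

Every pixel — background and shapes alike — is uniformly brightened.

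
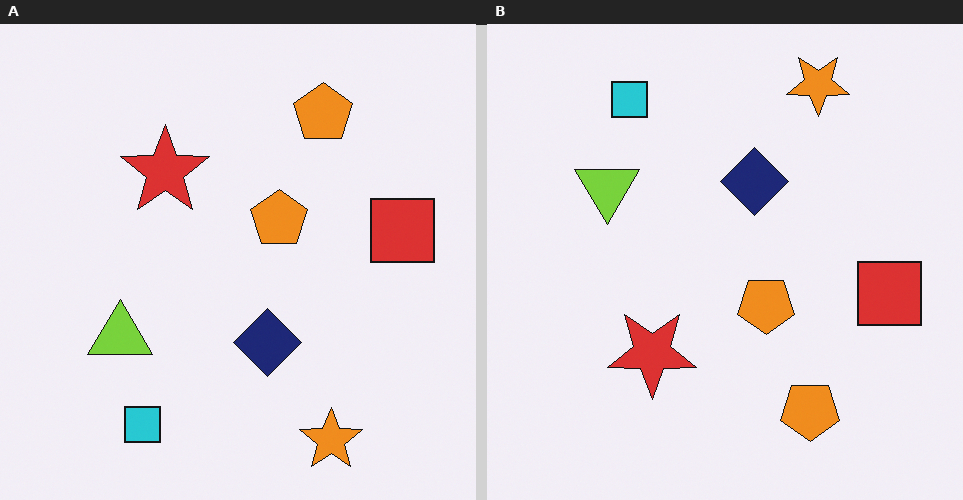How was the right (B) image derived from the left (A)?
The image was flipped vertically (top ↔ bottom).

The orange star is in the bottom-right of the left (A) image and the top-right of the right (B) — shapes on opposite sides of the horizontal midline have swapped in a mirror flip.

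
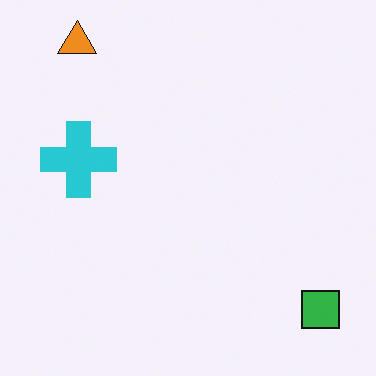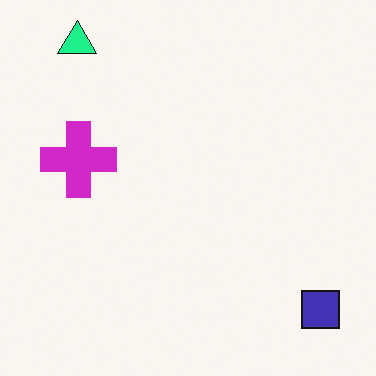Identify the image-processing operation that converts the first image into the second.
Hue-shifted noticeably.

Every shape's color has rotated by the same amount around the hue wheel — a uniform hue shift.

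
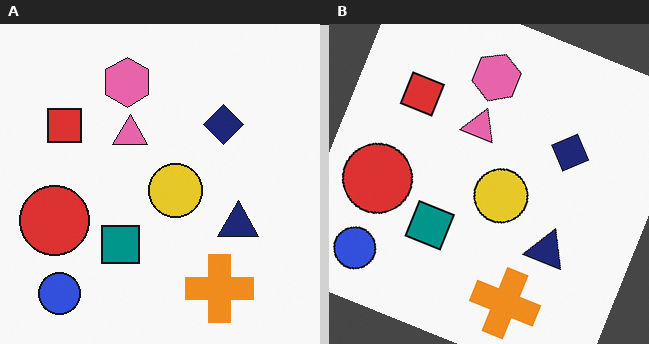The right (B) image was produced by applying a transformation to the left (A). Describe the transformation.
It was rotated clockwise by a moderate amount.

Every shape is tilted by the same angle and the image corners show triangular fill wedges — a whole-image rotation by a non-right angle.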